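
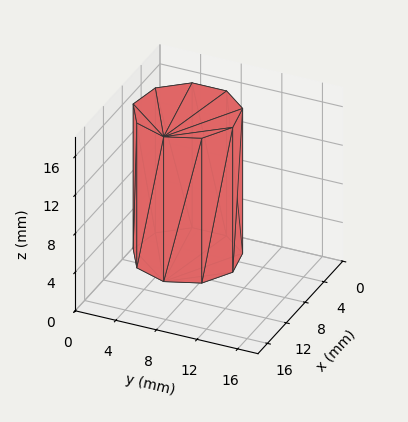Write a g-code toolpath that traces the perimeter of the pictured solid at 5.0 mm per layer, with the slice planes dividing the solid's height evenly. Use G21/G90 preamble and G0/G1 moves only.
Reading the render: the shape is a regular 9-sided prism (a cylinder approximated with 9 flat sides), circumscribed radius ≈ 5 mm, height ≈ 15 mm (dimensions read to the nearest mm from the axis ticks). For the g-code, the solid's height is divided into equal slices at the stated Δz and each level perimeter traced with G1 moves after a G0 lift.

; perimeter-only toolpath
G21 ; units = mm
G90 ; absolute positioning
G28 ; home
; layer 1
G0 Z5.0
G0 X10.0 Y5.0
G1 X8.8 Y8.2
G1 X5.9 Y9.9
G1 X2.5 Y9.3
G1 X0.3 Y6.7
G1 X0.3 Y3.3
G1 X2.5 Y0.7
G1 X5.9 Y0.1
G1 X8.8 Y1.8
G1 X10.0 Y5.0
; layer 2
G0 Z10.0
G0 X10.0 Y5.0
G1 X8.8 Y8.2
G1 X5.9 Y9.9
G1 X2.5 Y9.3
G1 X0.3 Y6.7
G1 X0.3 Y3.3
G1 X2.5 Y0.7
G1 X5.9 Y0.1
G1 X8.8 Y1.8
G1 X10.0 Y5.0
; layer 3
G0 Z15.0
G0 X10.0 Y5.0
G1 X8.8 Y8.2
G1 X5.9 Y9.9
G1 X2.5 Y9.3
G1 X0.3 Y6.7
G1 X0.3 Y3.3
G1 X2.5 Y0.7
G1 X5.9 Y0.1
G1 X8.8 Y1.8
G1 X10.0 Y5.0
M2 ; end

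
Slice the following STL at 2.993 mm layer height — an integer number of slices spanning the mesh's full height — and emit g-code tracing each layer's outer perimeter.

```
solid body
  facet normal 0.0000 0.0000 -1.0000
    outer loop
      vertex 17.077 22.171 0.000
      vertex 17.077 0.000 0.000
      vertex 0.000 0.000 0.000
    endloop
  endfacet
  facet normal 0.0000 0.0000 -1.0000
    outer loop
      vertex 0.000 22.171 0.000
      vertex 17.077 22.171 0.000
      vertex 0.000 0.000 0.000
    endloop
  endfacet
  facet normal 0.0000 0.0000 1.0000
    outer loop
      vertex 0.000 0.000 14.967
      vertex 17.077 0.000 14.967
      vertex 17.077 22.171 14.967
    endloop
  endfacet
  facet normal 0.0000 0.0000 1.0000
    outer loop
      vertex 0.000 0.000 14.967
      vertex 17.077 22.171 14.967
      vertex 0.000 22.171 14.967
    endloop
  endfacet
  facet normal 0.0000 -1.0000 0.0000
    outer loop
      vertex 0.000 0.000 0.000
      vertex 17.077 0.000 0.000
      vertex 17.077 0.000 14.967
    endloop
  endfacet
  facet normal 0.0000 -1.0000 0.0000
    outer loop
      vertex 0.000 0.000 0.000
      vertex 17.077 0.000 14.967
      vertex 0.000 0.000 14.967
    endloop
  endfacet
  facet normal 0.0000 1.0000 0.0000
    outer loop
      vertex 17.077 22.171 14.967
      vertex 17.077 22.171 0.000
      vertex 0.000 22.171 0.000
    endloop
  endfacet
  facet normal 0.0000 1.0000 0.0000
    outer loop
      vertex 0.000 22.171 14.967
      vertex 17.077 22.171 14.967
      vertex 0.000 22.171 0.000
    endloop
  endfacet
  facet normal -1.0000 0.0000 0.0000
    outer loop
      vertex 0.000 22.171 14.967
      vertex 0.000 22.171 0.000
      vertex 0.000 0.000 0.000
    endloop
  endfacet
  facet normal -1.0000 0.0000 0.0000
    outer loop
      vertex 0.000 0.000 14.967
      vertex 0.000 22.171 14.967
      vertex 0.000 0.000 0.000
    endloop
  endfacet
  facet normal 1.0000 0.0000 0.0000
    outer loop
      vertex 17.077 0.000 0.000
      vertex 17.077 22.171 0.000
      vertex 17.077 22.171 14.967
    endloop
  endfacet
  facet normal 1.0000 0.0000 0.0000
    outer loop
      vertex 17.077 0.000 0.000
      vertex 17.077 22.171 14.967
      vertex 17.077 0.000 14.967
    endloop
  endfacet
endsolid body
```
; perimeter-only toolpath
G21 ; units = mm
G90 ; absolute positioning
G28 ; home
; layer 1
G0 Z2.993
G0 X0.000 Y0.000
G1 X17.077 Y0.000
G1 X17.077 Y22.171
G1 X0.000 Y22.171
G1 X0.000 Y0.000
; layer 2
G0 Z5.987
G0 X0.000 Y0.000
G1 X17.077 Y0.000
G1 X17.077 Y22.171
G1 X0.000 Y22.171
G1 X0.000 Y0.000
; layer 3
G0 Z8.980
G0 X0.000 Y0.000
G1 X17.077 Y0.000
G1 X17.077 Y22.171
G1 X0.000 Y22.171
G1 X0.000 Y0.000
; layer 4
G0 Z11.974
G0 X0.000 Y0.000
G1 X17.077 Y0.000
G1 X17.077 Y22.171
G1 X0.000 Y22.171
G1 X0.000 Y0.000
; layer 5
G0 Z14.967
G0 X0.000 Y0.000
G1 X17.077 Y0.000
G1 X17.077 Y22.171
G1 X0.000 Y22.171
G1 X0.000 Y0.000
M2 ; end

The solid is a rectangular box, roughly 17.1 × 22.2 mm footprint and 15 mm tall. Slicing at Δz = 2.993 mm — 5 equal slices spanning the solid's height, so layer i sits at z = i·h/5 — gives 5 non-empty perimeters. Each is a 4-segment closed polygon; G0 lifts to the layer z and rapids to the start vertex, then G1 traces the edges.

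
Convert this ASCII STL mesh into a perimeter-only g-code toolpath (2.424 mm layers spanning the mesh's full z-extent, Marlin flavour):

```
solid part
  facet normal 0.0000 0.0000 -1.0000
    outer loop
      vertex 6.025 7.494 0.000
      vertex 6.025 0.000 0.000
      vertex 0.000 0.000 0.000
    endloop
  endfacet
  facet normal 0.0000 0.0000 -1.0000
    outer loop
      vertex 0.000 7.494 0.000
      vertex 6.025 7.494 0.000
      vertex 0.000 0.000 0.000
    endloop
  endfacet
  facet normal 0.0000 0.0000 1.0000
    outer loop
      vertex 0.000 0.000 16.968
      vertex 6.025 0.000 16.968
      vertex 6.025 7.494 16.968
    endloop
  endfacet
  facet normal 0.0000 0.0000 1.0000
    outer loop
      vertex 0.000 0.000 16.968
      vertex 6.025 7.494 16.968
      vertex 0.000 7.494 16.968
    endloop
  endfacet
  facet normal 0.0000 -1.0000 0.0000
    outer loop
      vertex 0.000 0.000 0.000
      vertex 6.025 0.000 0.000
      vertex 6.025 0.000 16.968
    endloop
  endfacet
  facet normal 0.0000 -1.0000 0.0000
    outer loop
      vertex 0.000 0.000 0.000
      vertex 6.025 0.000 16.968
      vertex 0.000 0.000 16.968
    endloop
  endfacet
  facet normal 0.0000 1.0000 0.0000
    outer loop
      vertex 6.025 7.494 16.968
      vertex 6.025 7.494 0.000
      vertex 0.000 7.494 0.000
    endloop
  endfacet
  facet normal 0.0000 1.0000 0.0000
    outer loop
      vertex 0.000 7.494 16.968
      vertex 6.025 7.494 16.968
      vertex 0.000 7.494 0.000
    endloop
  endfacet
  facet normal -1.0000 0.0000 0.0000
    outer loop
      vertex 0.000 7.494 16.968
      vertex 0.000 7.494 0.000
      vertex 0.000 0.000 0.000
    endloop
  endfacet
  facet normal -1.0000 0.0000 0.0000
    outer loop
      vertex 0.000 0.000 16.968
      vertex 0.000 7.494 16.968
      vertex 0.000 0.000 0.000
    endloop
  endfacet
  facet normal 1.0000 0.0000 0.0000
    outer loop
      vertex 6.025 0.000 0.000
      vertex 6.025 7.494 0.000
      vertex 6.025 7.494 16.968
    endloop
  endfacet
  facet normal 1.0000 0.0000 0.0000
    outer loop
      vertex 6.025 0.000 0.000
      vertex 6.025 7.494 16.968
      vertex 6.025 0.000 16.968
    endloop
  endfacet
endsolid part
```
; perimeter-only toolpath
G21 ; units = mm
G90 ; absolute positioning
G28 ; home
; layer 1
G0 Z2.424
G0 X0.000 Y0.000
G1 X6.025 Y0.000
G1 X6.025 Y7.494
G1 X0.000 Y7.494
G1 X0.000 Y0.000
; layer 2
G0 Z4.848
G0 X0.000 Y0.000
G1 X6.025 Y0.000
G1 X6.025 Y7.494
G1 X0.000 Y7.494
G1 X0.000 Y0.000
; layer 3
G0 Z7.272
G0 X0.000 Y0.000
G1 X6.025 Y0.000
G1 X6.025 Y7.494
G1 X0.000 Y7.494
G1 X0.000 Y0.000
; layer 4
G0 Z9.696
G0 X0.000 Y0.000
G1 X6.025 Y0.000
G1 X6.025 Y7.494
G1 X0.000 Y7.494
G1 X0.000 Y0.000
; layer 5
G0 Z12.120
G0 X0.000 Y0.000
G1 X6.025 Y0.000
G1 X6.025 Y7.494
G1 X0.000 Y7.494
G1 X0.000 Y0.000
; layer 6
G0 Z14.544
G0 X0.000 Y0.000
G1 X6.025 Y0.000
G1 X6.025 Y7.494
G1 X0.000 Y7.494
G1 X0.000 Y0.000
; layer 7
G0 Z16.968
G0 X0.000 Y0.000
G1 X6.025 Y0.000
G1 X6.025 Y7.494
G1 X0.000 Y7.494
G1 X0.000 Y0.000
M2 ; end

The solid is a rectangular box, roughly 6.03 × 7.49 mm footprint and 17 mm tall. Slicing at Δz = 2.424 mm — 7 equal slices spanning the solid's height, so layer i sits at z = i·h/7 — gives 7 non-empty perimeters. Each is a 4-segment closed polygon; G0 lifts to the layer z and rapids to the start vertex, then G1 traces the edges.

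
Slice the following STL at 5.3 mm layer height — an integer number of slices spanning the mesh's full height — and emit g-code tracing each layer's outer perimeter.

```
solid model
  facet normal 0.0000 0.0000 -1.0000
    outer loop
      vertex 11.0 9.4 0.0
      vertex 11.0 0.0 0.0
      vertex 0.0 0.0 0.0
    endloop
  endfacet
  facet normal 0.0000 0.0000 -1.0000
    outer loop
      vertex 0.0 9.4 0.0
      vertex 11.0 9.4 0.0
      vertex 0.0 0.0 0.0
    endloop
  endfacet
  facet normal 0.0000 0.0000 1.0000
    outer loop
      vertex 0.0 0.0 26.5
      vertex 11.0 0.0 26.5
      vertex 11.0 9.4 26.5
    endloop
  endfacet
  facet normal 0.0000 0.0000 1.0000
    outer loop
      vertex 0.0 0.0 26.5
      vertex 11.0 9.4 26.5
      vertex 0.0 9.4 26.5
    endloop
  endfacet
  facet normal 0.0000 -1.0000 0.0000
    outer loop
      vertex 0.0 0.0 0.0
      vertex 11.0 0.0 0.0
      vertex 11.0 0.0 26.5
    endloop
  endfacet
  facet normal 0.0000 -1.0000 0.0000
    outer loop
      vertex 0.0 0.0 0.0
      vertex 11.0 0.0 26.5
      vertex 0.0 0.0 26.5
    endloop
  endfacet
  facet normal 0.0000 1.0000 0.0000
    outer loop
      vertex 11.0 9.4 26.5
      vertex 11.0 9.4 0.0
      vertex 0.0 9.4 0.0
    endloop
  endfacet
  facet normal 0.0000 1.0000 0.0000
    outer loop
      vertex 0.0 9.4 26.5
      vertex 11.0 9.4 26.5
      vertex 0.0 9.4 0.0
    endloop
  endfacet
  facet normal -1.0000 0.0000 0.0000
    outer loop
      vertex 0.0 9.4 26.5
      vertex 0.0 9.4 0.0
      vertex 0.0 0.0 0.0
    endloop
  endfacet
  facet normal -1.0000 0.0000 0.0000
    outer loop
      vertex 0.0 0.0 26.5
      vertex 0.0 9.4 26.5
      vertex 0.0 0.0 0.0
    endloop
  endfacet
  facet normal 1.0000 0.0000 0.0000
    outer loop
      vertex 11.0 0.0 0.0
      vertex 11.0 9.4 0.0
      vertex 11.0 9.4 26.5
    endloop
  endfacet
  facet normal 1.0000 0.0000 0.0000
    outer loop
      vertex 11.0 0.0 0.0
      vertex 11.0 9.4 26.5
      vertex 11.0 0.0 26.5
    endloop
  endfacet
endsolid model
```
; perimeter-only toolpath
G21 ; units = mm
G90 ; absolute positioning
G28 ; home
; layer 1
G0 Z5.3
G0 X0.0 Y0.0
G1 X11.0 Y0.0
G1 X11.0 Y9.4
G1 X0.0 Y9.4
G1 X0.0 Y0.0
; layer 2
G0 Z10.6
G0 X0.0 Y0.0
G1 X11.0 Y0.0
G1 X11.0 Y9.4
G1 X0.0 Y9.4
G1 X0.0 Y0.0
; layer 3
G0 Z15.9
G0 X0.0 Y0.0
G1 X11.0 Y0.0
G1 X11.0 Y9.4
G1 X0.0 Y9.4
G1 X0.0 Y0.0
; layer 4
G0 Z21.2
G0 X0.0 Y0.0
G1 X11.0 Y0.0
G1 X11.0 Y9.4
G1 X0.0 Y9.4
G1 X0.0 Y0.0
; layer 5
G0 Z26.5
G0 X0.0 Y0.0
G1 X11.0 Y0.0
G1 X11.0 Y9.4
G1 X0.0 Y9.4
G1 X0.0 Y0.0
M2 ; end

The solid is a rectangular box, roughly 11 × 9.4 mm footprint and 26.5 mm tall. Slicing at Δz = 5.3 mm — 5 equal slices spanning the solid's height, so layer i sits at z = i·h/5 — gives 5 non-empty perimeters. Each is a 4-segment closed polygon; G0 lifts to the layer z and rapids to the start vertex, then G1 traces the edges.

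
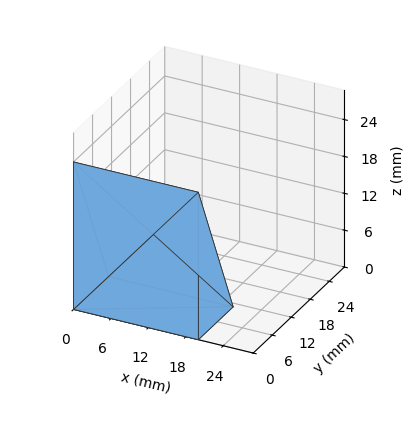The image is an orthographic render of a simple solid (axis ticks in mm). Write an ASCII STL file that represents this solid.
Reading the render: the shape is a wedge (ramp): 20 × 11 mm base, rising to 24 mm along the y=0 edge and sloping linearly to z=0 at y=11 (dimensions read to the nearest mm from the axis ticks). For the STL, each face is triangulated and given an outward normal.

solid part
  facet normal 0.0000 0.0000 -1.0000
    outer loop
      vertex 20.00 11.00 0.00
      vertex 20.00 0.00 0.00
      vertex 0.00 0.00 0.00
    endloop
  endfacet
  facet normal 0.0000 0.0000 -1.0000
    outer loop
      vertex 0.00 11.00 0.00
      vertex 20.00 11.00 0.00
      vertex 0.00 0.00 0.00
    endloop
  endfacet
  facet normal 0.0000 -1.0000 0.0000
    outer loop
      vertex 0.00 0.00 0.00
      vertex 20.00 0.00 0.00
      vertex 20.00 0.00 24.00
    endloop
  endfacet
  facet normal 0.0000 -1.0000 0.0000
    outer loop
      vertex 0.00 0.00 0.00
      vertex 20.00 0.00 24.00
      vertex 0.00 0.00 24.00
    endloop
  endfacet
  facet normal 0.0000 0.9091 0.4167
    outer loop
      vertex 0.00 0.00 24.00
      vertex 20.00 0.00 24.00
      vertex 20.00 11.00 0.00
    endloop
  endfacet
  facet normal 0.0000 0.9091 0.4167
    outer loop
      vertex 0.00 0.00 24.00
      vertex 20.00 11.00 0.00
      vertex 0.00 11.00 0.00
    endloop
  endfacet
  facet normal -1.0000 0.0000 0.0000
    outer loop
      vertex 0.00 0.00 24.00
      vertex 0.00 11.00 0.00
      vertex 0.00 0.00 0.00
    endloop
  endfacet
  facet normal 1.0000 0.0000 0.0000
    outer loop
      vertex 20.00 0.00 0.00
      vertex 20.00 11.00 0.00
      vertex 20.00 0.00 24.00
    endloop
  endfacet
endsolid part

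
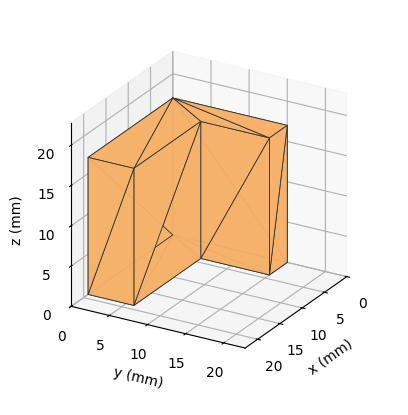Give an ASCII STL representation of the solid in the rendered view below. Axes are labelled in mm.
Reading the render: the shape is an L-shaped prism: outer 19 × 15 mm, arm thicknesses ≈ 6 mm (horizontal) and 4 mm (vertical), extruded 17 mm in z (dimensions read to the nearest mm from the axis ticks). For the STL, each face is triangulated and given an outward normal.

solid part
  facet normal 0.0000 0.0000 -1.0000
    outer loop
      vertex 19.000 6.000 0.000
      vertex 19.000 0.000 0.000
      vertex 0.000 0.000 0.000
    endloop
  endfacet
  facet normal 0.0000 0.0000 -1.0000
    outer loop
      vertex 4.000 6.000 0.000
      vertex 19.000 6.000 0.000
      vertex 0.000 0.000 0.000
    endloop
  endfacet
  facet normal 0.0000 0.0000 -1.0000
    outer loop
      vertex 4.000 15.000 0.000
      vertex 4.000 6.000 0.000
      vertex 0.000 0.000 0.000
    endloop
  endfacet
  facet normal 0.0000 0.0000 -1.0000
    outer loop
      vertex 0.000 15.000 0.000
      vertex 4.000 15.000 0.000
      vertex 0.000 0.000 0.000
    endloop
  endfacet
  facet normal 0.0000 0.0000 1.0000
    outer loop
      vertex 0.000 0.000 17.000
      vertex 19.000 0.000 17.000
      vertex 19.000 6.000 17.000
    endloop
  endfacet
  facet normal 0.0000 0.0000 1.0000
    outer loop
      vertex 0.000 0.000 17.000
      vertex 19.000 6.000 17.000
      vertex 4.000 6.000 17.000
    endloop
  endfacet
  facet normal 0.0000 0.0000 1.0000
    outer loop
      vertex 0.000 0.000 17.000
      vertex 4.000 6.000 17.000
      vertex 4.000 15.000 17.000
    endloop
  endfacet
  facet normal 0.0000 0.0000 1.0000
    outer loop
      vertex 0.000 0.000 17.000
      vertex 4.000 15.000 17.000
      vertex 0.000 15.000 17.000
    endloop
  endfacet
  facet normal 0.0000 -1.0000 0.0000
    outer loop
      vertex 0.000 0.000 0.000
      vertex 19.000 0.000 0.000
      vertex 19.000 0.000 17.000
    endloop
  endfacet
  facet normal 0.0000 -1.0000 0.0000
    outer loop
      vertex 0.000 0.000 0.000
      vertex 19.000 0.000 17.000
      vertex 0.000 0.000 17.000
    endloop
  endfacet
  facet normal 1.0000 0.0000 0.0000
    outer loop
      vertex 19.000 0.000 0.000
      vertex 19.000 6.000 0.000
      vertex 19.000 6.000 17.000
    endloop
  endfacet
  facet normal 1.0000 0.0000 0.0000
    outer loop
      vertex 19.000 0.000 0.000
      vertex 19.000 6.000 17.000
      vertex 19.000 0.000 17.000
    endloop
  endfacet
  facet normal 0.0000 1.0000 0.0000
    outer loop
      vertex 19.000 6.000 0.000
      vertex 4.000 6.000 0.000
      vertex 4.000 6.000 17.000
    endloop
  endfacet
  facet normal 0.0000 1.0000 0.0000
    outer loop
      vertex 19.000 6.000 0.000
      vertex 4.000 6.000 17.000
      vertex 19.000 6.000 17.000
    endloop
  endfacet
  facet normal 1.0000 0.0000 0.0000
    outer loop
      vertex 4.000 6.000 0.000
      vertex 4.000 15.000 0.000
      vertex 4.000 15.000 17.000
    endloop
  endfacet
  facet normal 1.0000 0.0000 0.0000
    outer loop
      vertex 4.000 6.000 0.000
      vertex 4.000 15.000 17.000
      vertex 4.000 6.000 17.000
    endloop
  endfacet
  facet normal 0.0000 1.0000 0.0000
    outer loop
      vertex 4.000 15.000 0.000
      vertex 0.000 15.000 0.000
      vertex 0.000 15.000 17.000
    endloop
  endfacet
  facet normal 0.0000 1.0000 0.0000
    outer loop
      vertex 4.000 15.000 0.000
      vertex 0.000 15.000 17.000
      vertex 4.000 15.000 17.000
    endloop
  endfacet
  facet normal -1.0000 0.0000 0.0000
    outer loop
      vertex 0.000 15.000 0.000
      vertex 0.000 0.000 0.000
      vertex 0.000 0.000 17.000
    endloop
  endfacet
  facet normal -1.0000 0.0000 0.0000
    outer loop
      vertex 0.000 15.000 0.000
      vertex 0.000 0.000 17.000
      vertex 0.000 15.000 17.000
    endloop
  endfacet
endsolid part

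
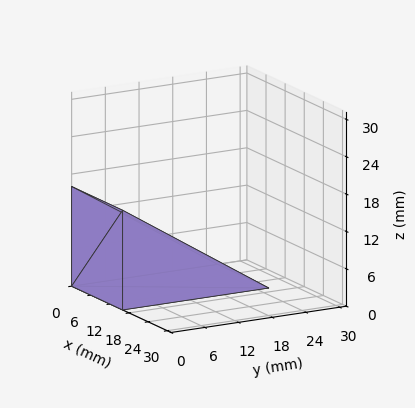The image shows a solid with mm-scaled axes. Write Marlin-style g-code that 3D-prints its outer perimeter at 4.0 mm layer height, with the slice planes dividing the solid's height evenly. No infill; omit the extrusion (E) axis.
Reading the render: the shape is a wedge (ramp): 16 × 26 mm base, rising to 16 mm along the y=0 edge and sloping linearly to z=0 at y=26 (dimensions read to the nearest mm from the axis ticks). For the g-code, the solid's height is divided into equal slices at the stated Δz and each level perimeter traced with G1 moves after a G0 lift.

; perimeter-only toolpath
G21 ; units = mm
G90 ; absolute positioning
G28 ; home
; layer 1
G0 Z4.0
G0 X0.0 Y0.0
G1 X16.0 Y0.0
G1 X16.0 Y19.5
G1 X0.0 Y19.5
G1 X0.0 Y0.0
; layer 2
G0 Z8.0
G0 X0.0 Y0.0
G1 X16.0 Y0.0
G1 X16.0 Y13.0
G1 X0.0 Y13.0
G1 X0.0 Y0.0
; layer 3
G0 Z12.0
G0 X0.0 Y0.0
G1 X16.0 Y0.0
G1 X16.0 Y6.5
G1 X0.0 Y6.5
G1 X0.0 Y0.0
M2 ; end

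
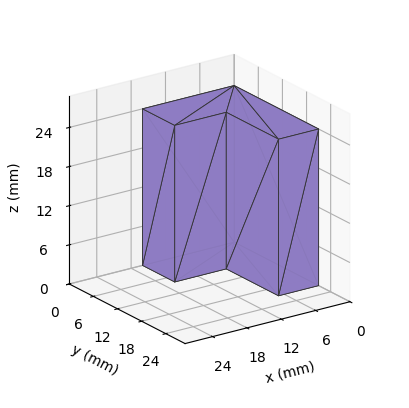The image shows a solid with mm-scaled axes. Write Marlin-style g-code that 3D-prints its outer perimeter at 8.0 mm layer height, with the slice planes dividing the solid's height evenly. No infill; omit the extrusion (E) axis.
Reading the render: the shape is an L-shaped prism: outer 16 × 21 mm, arm thicknesses ≈ 8 mm (horizontal) and 7 mm (vertical), extruded 24 mm in z (dimensions read to the nearest mm from the axis ticks). For the g-code, the solid's height is divided into equal slices at the stated Δz and each level perimeter traced with G1 moves after a G0 lift.

; perimeter-only toolpath
G21 ; units = mm
G90 ; absolute positioning
G28 ; home
; layer 1
G0 Z8.0
G0 X0.0 Y0.0
G1 X16.0 Y0.0
G1 X16.0 Y8.0
G1 X7.0 Y8.0
G1 X7.0 Y21.0
G1 X0.0 Y21.0
G1 X0.0 Y0.0
; layer 2
G0 Z16.0
G0 X0.0 Y0.0
G1 X16.0 Y0.0
G1 X16.0 Y8.0
G1 X7.0 Y8.0
G1 X7.0 Y21.0
G1 X0.0 Y21.0
G1 X0.0 Y0.0
; layer 3
G0 Z24.0
G0 X0.0 Y0.0
G1 X16.0 Y0.0
G1 X16.0 Y8.0
G1 X7.0 Y8.0
G1 X7.0 Y21.0
G1 X0.0 Y21.0
G1 X0.0 Y0.0
M2 ; end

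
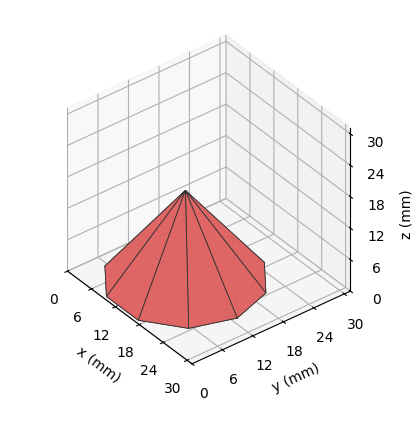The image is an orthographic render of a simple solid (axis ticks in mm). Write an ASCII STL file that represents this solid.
Reading the render: the shape is a regular 10-sided pyramid, base circumscribed radius ≈ 13 mm, apex at z ≈ 17 mm (dimensions read to the nearest mm from the axis ticks). For the STL, each face is triangulated and given an outward normal.

solid part
  facet normal 0.0000 0.0000 -1.0000
    outer loop
      vertex 17.0 25.4 0.0
      vertex 23.5 20.6 0.0
      vertex 26.0 13.0 0.0
    endloop
  endfacet
  facet normal 0.0000 0.0000 -1.0000
    outer loop
      vertex 9.0 25.4 0.0
      vertex 17.0 25.4 0.0
      vertex 26.0 13.0 0.0
    endloop
  endfacet
  facet normal 0.0000 0.0000 -1.0000
    outer loop
      vertex 2.5 20.6 0.0
      vertex 9.0 25.4 0.0
      vertex 26.0 13.0 0.0
    endloop
  endfacet
  facet normal 0.0000 0.0000 -1.0000
    outer loop
      vertex 0.0 13.0 0.0
      vertex 2.5 20.6 0.0
      vertex 26.0 13.0 0.0
    endloop
  endfacet
  facet normal 0.0000 0.0000 -1.0000
    outer loop
      vertex 2.5 5.4 0.0
      vertex 0.0 13.0 0.0
      vertex 26.0 13.0 0.0
    endloop
  endfacet
  facet normal 0.0000 0.0000 -1.0000
    outer loop
      vertex 9.0 0.6 0.0
      vertex 2.5 5.4 0.0
      vertex 26.0 13.0 0.0
    endloop
  endfacet
  facet normal 0.0000 0.0000 -1.0000
    outer loop
      vertex 17.0 0.6 0.0
      vertex 9.0 0.6 0.0
      vertex 26.0 13.0 0.0
    endloop
  endfacet
  facet normal 0.0000 0.0000 -1.0000
    outer loop
      vertex 23.5 5.4 0.0
      vertex 17.0 0.6 0.0
      vertex 26.0 13.0 0.0
    endloop
  endfacet
  facet normal 0.7686 0.2528 0.5877
    outer loop
      vertex 26.0 13.0 0.0
      vertex 23.5 20.6 0.0
      vertex 13.0 13.0 17.0
    endloop
  endfacet
  facet normal 0.4806 0.6508 0.5878
    outer loop
      vertex 23.5 20.6 0.0
      vertex 17.0 25.4 0.0
      vertex 13.0 13.0 17.0
    endloop
  endfacet
  facet normal 0.0000 0.8079 0.5893
    outer loop
      vertex 17.0 25.4 0.0
      vertex 9.0 25.4 0.0
      vertex 13.0 13.0 17.0
    endloop
  endfacet
  facet normal -0.4806 0.6508 0.5878
    outer loop
      vertex 9.0 25.4 0.0
      vertex 2.5 20.6 0.0
      vertex 13.0 13.0 17.0
    endloop
  endfacet
  facet normal -0.7686 0.2528 0.5877
    outer loop
      vertex 2.5 20.6 0.0
      vertex 0.0 13.0 0.0
      vertex 13.0 13.0 17.0
    endloop
  endfacet
  facet normal -0.7686 -0.2528 0.5877
    outer loop
      vertex 0.0 13.0 0.0
      vertex 2.5 5.4 0.0
      vertex 13.0 13.0 17.0
    endloop
  endfacet
  facet normal -0.4806 -0.6508 0.5878
    outer loop
      vertex 2.5 5.4 0.0
      vertex 9.0 0.6 0.0
      vertex 13.0 13.0 17.0
    endloop
  endfacet
  facet normal 0.0000 -0.8079 0.5893
    outer loop
      vertex 9.0 0.6 0.0
      vertex 17.0 0.6 0.0
      vertex 13.0 13.0 17.0
    endloop
  endfacet
  facet normal 0.4806 -0.6508 0.5878
    outer loop
      vertex 17.0 0.6 0.0
      vertex 23.5 5.4 0.0
      vertex 13.0 13.0 17.0
    endloop
  endfacet
  facet normal 0.7686 -0.2528 0.5877
    outer loop
      vertex 23.5 5.4 0.0
      vertex 26.0 13.0 0.0
      vertex 13.0 13.0 17.0
    endloop
  endfacet
endsolid part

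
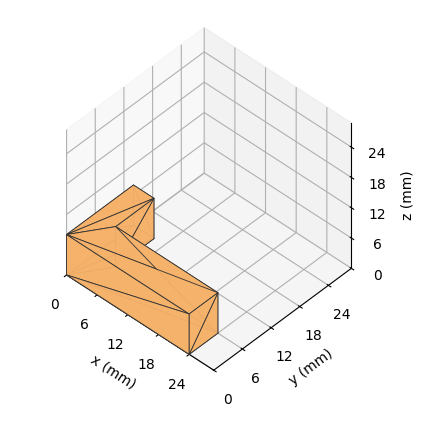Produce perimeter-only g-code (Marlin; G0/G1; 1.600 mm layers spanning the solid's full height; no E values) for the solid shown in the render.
Reading the render: the shape is an L-shaped prism: outer 24 × 14 mm, arm thicknesses ≈ 6 mm (horizontal) and 4 mm (vertical), extruded 8 mm in z (dimensions read to the nearest mm from the axis ticks). For the g-code, the solid's height is divided into equal slices at the stated Δz and each level perimeter traced with G1 moves after a G0 lift.

; perimeter-only toolpath
G21 ; units = mm
G90 ; absolute positioning
G28 ; home
; layer 1
G0 Z1.600
G0 X0.000 Y0.000
G1 X24.000 Y0.000
G1 X24.000 Y6.000
G1 X4.000 Y6.000
G1 X4.000 Y14.000
G1 X0.000 Y14.000
G1 X0.000 Y0.000
; layer 2
G0 Z3.200
G0 X0.000 Y0.000
G1 X24.000 Y0.000
G1 X24.000 Y6.000
G1 X4.000 Y6.000
G1 X4.000 Y14.000
G1 X0.000 Y14.000
G1 X0.000 Y0.000
; layer 3
G0 Z4.800
G0 X0.000 Y0.000
G1 X24.000 Y0.000
G1 X24.000 Y6.000
G1 X4.000 Y6.000
G1 X4.000 Y14.000
G1 X0.000 Y14.000
G1 X0.000 Y0.000
; layer 4
G0 Z6.400
G0 X0.000 Y0.000
G1 X24.000 Y0.000
G1 X24.000 Y6.000
G1 X4.000 Y6.000
G1 X4.000 Y14.000
G1 X0.000 Y14.000
G1 X0.000 Y0.000
; layer 5
G0 Z8.000
G0 X0.000 Y0.000
G1 X24.000 Y0.000
G1 X24.000 Y6.000
G1 X4.000 Y6.000
G1 X4.000 Y14.000
G1 X0.000 Y14.000
G1 X0.000 Y0.000
M2 ; end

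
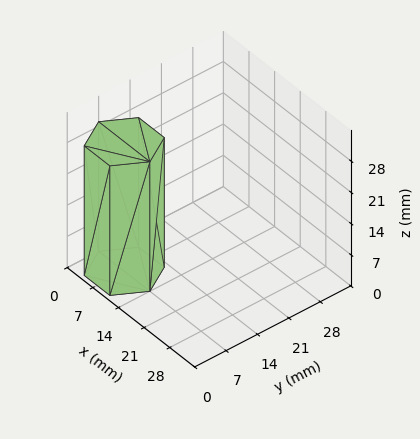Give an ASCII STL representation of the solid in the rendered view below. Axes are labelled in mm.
Reading the render: the shape is a regular 6-sided prism (a cylinder approximated with 6 flat sides), circumscribed radius ≈ 7 mm, height ≈ 29 mm (dimensions read to the nearest mm from the axis ticks). For the STL, each face is triangulated and given an outward normal.

solid part
  facet normal 0.0000 0.0000 -1.0000
    outer loop
      vertex 3.50 13.06 0.00
      vertex 10.50 13.06 0.00
      vertex 14.00 7.00 0.00
    endloop
  endfacet
  facet normal 0.0000 0.0000 -1.0000
    outer loop
      vertex 0.00 7.00 0.00
      vertex 3.50 13.06 0.00
      vertex 14.00 7.00 0.00
    endloop
  endfacet
  facet normal 0.0000 0.0000 -1.0000
    outer loop
      vertex 3.50 0.94 0.00
      vertex 0.00 7.00 0.00
      vertex 14.00 7.00 0.00
    endloop
  endfacet
  facet normal 0.0000 0.0000 -1.0000
    outer loop
      vertex 10.50 0.94 0.00
      vertex 3.50 0.94 0.00
      vertex 14.00 7.00 0.00
    endloop
  endfacet
  facet normal 0.0000 0.0000 1.0000
    outer loop
      vertex 14.00 7.00 29.00
      vertex 10.50 13.06 29.00
      vertex 3.50 13.06 29.00
    endloop
  endfacet
  facet normal 0.0000 0.0000 1.0000
    outer loop
      vertex 14.00 7.00 29.00
      vertex 3.50 13.06 29.00
      vertex 0.00 7.00 29.00
    endloop
  endfacet
  facet normal 0.0000 0.0000 1.0000
    outer loop
      vertex 14.00 7.00 29.00
      vertex 0.00 7.00 29.00
      vertex 3.50 0.94 29.00
    endloop
  endfacet
  facet normal 0.0000 0.0000 1.0000
    outer loop
      vertex 14.00 7.00 29.00
      vertex 3.50 0.94 29.00
      vertex 10.50 0.94 29.00
    endloop
  endfacet
  facet normal 0.8659 0.5001 0.0000
    outer loop
      vertex 14.00 7.00 0.00
      vertex 10.50 13.06 0.00
      vertex 10.50 13.06 29.00
    endloop
  endfacet
  facet normal 0.8659 0.5001 0.0000
    outer loop
      vertex 14.00 7.00 0.00
      vertex 10.50 13.06 29.00
      vertex 14.00 7.00 29.00
    endloop
  endfacet
  facet normal 0.0000 1.0000 0.0000
    outer loop
      vertex 10.50 13.06 0.00
      vertex 3.50 13.06 0.00
      vertex 3.50 13.06 29.00
    endloop
  endfacet
  facet normal 0.0000 1.0000 0.0000
    outer loop
      vertex 10.50 13.06 0.00
      vertex 3.50 13.06 29.00
      vertex 10.50 13.06 29.00
    endloop
  endfacet
  facet normal -0.8659 0.5001 0.0000
    outer loop
      vertex 3.50 13.06 0.00
      vertex 0.00 7.00 0.00
      vertex 0.00 7.00 29.00
    endloop
  endfacet
  facet normal -0.8659 0.5001 0.0000
    outer loop
      vertex 3.50 13.06 0.00
      vertex 0.00 7.00 29.00
      vertex 3.50 13.06 29.00
    endloop
  endfacet
  facet normal -0.8659 -0.5001 0.0000
    outer loop
      vertex 0.00 7.00 0.00
      vertex 3.50 0.94 0.00
      vertex 3.50 0.94 29.00
    endloop
  endfacet
  facet normal -0.8659 -0.5001 0.0000
    outer loop
      vertex 0.00 7.00 0.00
      vertex 3.50 0.94 29.00
      vertex 0.00 7.00 29.00
    endloop
  endfacet
  facet normal 0.0000 -1.0000 0.0000
    outer loop
      vertex 3.50 0.94 0.00
      vertex 10.50 0.94 0.00
      vertex 10.50 0.94 29.00
    endloop
  endfacet
  facet normal 0.0000 -1.0000 0.0000
    outer loop
      vertex 3.50 0.94 0.00
      vertex 10.50 0.94 29.00
      vertex 3.50 0.94 29.00
    endloop
  endfacet
  facet normal 0.8659 -0.5001 0.0000
    outer loop
      vertex 10.50 0.94 0.00
      vertex 14.00 7.00 0.00
      vertex 14.00 7.00 29.00
    endloop
  endfacet
  facet normal 0.8659 -0.5001 0.0000
    outer loop
      vertex 10.50 0.94 0.00
      vertex 14.00 7.00 29.00
      vertex 10.50 0.94 29.00
    endloop
  endfacet
endsolid part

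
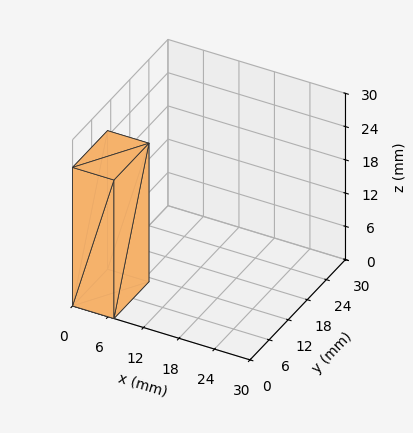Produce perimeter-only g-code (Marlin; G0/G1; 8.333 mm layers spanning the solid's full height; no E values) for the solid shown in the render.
Reading the render: the shape is a rectangular box, roughly 7 × 11 mm footprint and 25 mm tall (dimensions read to the nearest mm from the axis ticks). For the g-code, the solid's height is divided into equal slices at the stated Δz and each level perimeter traced with G1 moves after a G0 lift.

; perimeter-only toolpath
G21 ; units = mm
G90 ; absolute positioning
G28 ; home
; layer 1
G0 Z8.333
G0 X0.000 Y0.000
G1 X7.000 Y0.000
G1 X7.000 Y11.000
G1 X0.000 Y11.000
G1 X0.000 Y0.000
; layer 2
G0 Z16.667
G0 X0.000 Y0.000
G1 X7.000 Y0.000
G1 X7.000 Y11.000
G1 X0.000 Y11.000
G1 X0.000 Y0.000
; layer 3
G0 Z25.000
G0 X0.000 Y0.000
G1 X7.000 Y0.000
G1 X7.000 Y11.000
G1 X0.000 Y11.000
G1 X0.000 Y0.000
M2 ; end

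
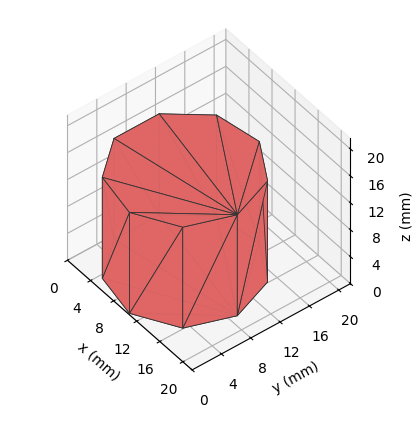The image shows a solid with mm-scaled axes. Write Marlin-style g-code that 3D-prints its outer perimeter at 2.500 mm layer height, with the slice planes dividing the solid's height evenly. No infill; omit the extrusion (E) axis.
Reading the render: the shape is a regular 9-sided prism (a cylinder approximated with 9 flat sides), circumscribed radius ≈ 9 mm, height ≈ 15 mm (dimensions read to the nearest mm from the axis ticks). For the g-code, the solid's height is divided into equal slices at the stated Δz and each level perimeter traced with G1 moves after a G0 lift.

; perimeter-only toolpath
G21 ; units = mm
G90 ; absolute positioning
G28 ; home
; layer 1
G0 Z2.500
G0 X18.000 Y9.000
G1 X15.894 Y14.785
G1 X10.563 Y17.863
G1 X4.500 Y16.794
G1 X0.543 Y12.078
G1 X0.543 Y5.922
G1 X4.500 Y1.206
G1 X10.563 Y0.137
G1 X15.894 Y3.215
G1 X18.000 Y9.000
; layer 2
G0 Z5.000
G0 X18.000 Y9.000
G1 X15.894 Y14.785
G1 X10.563 Y17.863
G1 X4.500 Y16.794
G1 X0.543 Y12.078
G1 X0.543 Y5.922
G1 X4.500 Y1.206
G1 X10.563 Y0.137
G1 X15.894 Y3.215
G1 X18.000 Y9.000
; layer 3
G0 Z7.500
G0 X18.000 Y9.000
G1 X15.894 Y14.785
G1 X10.563 Y17.863
G1 X4.500 Y16.794
G1 X0.543 Y12.078
G1 X0.543 Y5.922
G1 X4.500 Y1.206
G1 X10.563 Y0.137
G1 X15.894 Y3.215
G1 X18.000 Y9.000
; layer 4
G0 Z10.000
G0 X18.000 Y9.000
G1 X15.894 Y14.785
G1 X10.563 Y17.863
G1 X4.500 Y16.794
G1 X0.543 Y12.078
G1 X0.543 Y5.922
G1 X4.500 Y1.206
G1 X10.563 Y0.137
G1 X15.894 Y3.215
G1 X18.000 Y9.000
; layer 5
G0 Z12.500
G0 X18.000 Y9.000
G1 X15.894 Y14.785
G1 X10.563 Y17.863
G1 X4.500 Y16.794
G1 X0.543 Y12.078
G1 X0.543 Y5.922
G1 X4.500 Y1.206
G1 X10.563 Y0.137
G1 X15.894 Y3.215
G1 X18.000 Y9.000
; layer 6
G0 Z15.000
G0 X18.000 Y9.000
G1 X15.894 Y14.785
G1 X10.563 Y17.863
G1 X4.500 Y16.794
G1 X0.543 Y12.078
G1 X0.543 Y5.922
G1 X4.500 Y1.206
G1 X10.563 Y0.137
G1 X15.894 Y3.215
G1 X18.000 Y9.000
M2 ; end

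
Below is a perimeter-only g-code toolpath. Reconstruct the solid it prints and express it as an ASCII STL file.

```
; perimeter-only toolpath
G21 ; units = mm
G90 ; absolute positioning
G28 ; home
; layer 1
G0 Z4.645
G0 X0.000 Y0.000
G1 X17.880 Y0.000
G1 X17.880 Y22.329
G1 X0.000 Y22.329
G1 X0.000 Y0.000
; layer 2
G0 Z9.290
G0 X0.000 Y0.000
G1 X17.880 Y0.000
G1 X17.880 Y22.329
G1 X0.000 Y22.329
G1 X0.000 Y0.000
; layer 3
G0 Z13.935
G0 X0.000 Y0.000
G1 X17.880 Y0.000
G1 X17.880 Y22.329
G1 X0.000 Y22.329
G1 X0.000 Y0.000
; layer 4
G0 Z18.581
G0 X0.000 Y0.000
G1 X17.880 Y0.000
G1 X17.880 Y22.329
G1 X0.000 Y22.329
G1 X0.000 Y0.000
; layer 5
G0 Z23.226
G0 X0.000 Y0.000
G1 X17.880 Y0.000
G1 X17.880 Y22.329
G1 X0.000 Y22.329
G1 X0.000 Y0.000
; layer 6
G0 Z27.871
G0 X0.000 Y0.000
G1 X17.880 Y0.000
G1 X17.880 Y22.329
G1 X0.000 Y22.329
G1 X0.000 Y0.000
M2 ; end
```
solid part
  facet normal 0.0000 0.0000 -1.0000
    outer loop
      vertex 17.880 22.329 0.000
      vertex 17.880 0.000 0.000
      vertex 0.000 0.000 0.000
    endloop
  endfacet
  facet normal 0.0000 0.0000 -1.0000
    outer loop
      vertex 0.000 22.329 0.000
      vertex 17.880 22.329 0.000
      vertex 0.000 0.000 0.000
    endloop
  endfacet
  facet normal 0.0000 0.0000 1.0000
    outer loop
      vertex 0.000 0.000 27.871
      vertex 17.880 0.000 27.871
      vertex 17.880 22.329 27.871
    endloop
  endfacet
  facet normal 0.0000 0.0000 1.0000
    outer loop
      vertex 0.000 0.000 27.871
      vertex 17.880 22.329 27.871
      vertex 0.000 22.329 27.871
    endloop
  endfacet
  facet normal 0.0000 -1.0000 0.0000
    outer loop
      vertex 0.000 0.000 0.000
      vertex 17.880 0.000 0.000
      vertex 17.880 0.000 27.871
    endloop
  endfacet
  facet normal 0.0000 -1.0000 0.0000
    outer loop
      vertex 0.000 0.000 0.000
      vertex 17.880 0.000 27.871
      vertex 0.000 0.000 27.871
    endloop
  endfacet
  facet normal 0.0000 1.0000 0.0000
    outer loop
      vertex 17.880 22.329 27.871
      vertex 17.880 22.329 0.000
      vertex 0.000 22.329 0.000
    endloop
  endfacet
  facet normal 0.0000 1.0000 0.0000
    outer loop
      vertex 0.000 22.329 27.871
      vertex 17.880 22.329 27.871
      vertex 0.000 22.329 0.000
    endloop
  endfacet
  facet normal -1.0000 0.0000 0.0000
    outer loop
      vertex 0.000 22.329 27.871
      vertex 0.000 22.329 0.000
      vertex 0.000 0.000 0.000
    endloop
  endfacet
  facet normal -1.0000 0.0000 0.0000
    outer loop
      vertex 0.000 0.000 27.871
      vertex 0.000 22.329 27.871
      vertex 0.000 0.000 0.000
    endloop
  endfacet
  facet normal 1.0000 0.0000 0.0000
    outer loop
      vertex 17.880 0.000 0.000
      vertex 17.880 22.329 0.000
      vertex 17.880 22.329 27.871
    endloop
  endfacet
  facet normal 1.0000 0.0000 0.0000
    outer loop
      vertex 17.880 0.000 0.000
      vertex 17.880 22.329 27.871
      vertex 17.880 0.000 27.871
    endloop
  endfacet
endsolid part

The G0 Z moves step by Δz≈4.645 mm. Every layer's G1 loop is the same polygon, so the solid is a straight extrusion of it from z=0 to z≈27.9. Closing with flat bottom and top caps and triangulating gives 12 facets — a rectangular box, roughly 17.9 × 22.3 mm footprint and 27.9 mm tall.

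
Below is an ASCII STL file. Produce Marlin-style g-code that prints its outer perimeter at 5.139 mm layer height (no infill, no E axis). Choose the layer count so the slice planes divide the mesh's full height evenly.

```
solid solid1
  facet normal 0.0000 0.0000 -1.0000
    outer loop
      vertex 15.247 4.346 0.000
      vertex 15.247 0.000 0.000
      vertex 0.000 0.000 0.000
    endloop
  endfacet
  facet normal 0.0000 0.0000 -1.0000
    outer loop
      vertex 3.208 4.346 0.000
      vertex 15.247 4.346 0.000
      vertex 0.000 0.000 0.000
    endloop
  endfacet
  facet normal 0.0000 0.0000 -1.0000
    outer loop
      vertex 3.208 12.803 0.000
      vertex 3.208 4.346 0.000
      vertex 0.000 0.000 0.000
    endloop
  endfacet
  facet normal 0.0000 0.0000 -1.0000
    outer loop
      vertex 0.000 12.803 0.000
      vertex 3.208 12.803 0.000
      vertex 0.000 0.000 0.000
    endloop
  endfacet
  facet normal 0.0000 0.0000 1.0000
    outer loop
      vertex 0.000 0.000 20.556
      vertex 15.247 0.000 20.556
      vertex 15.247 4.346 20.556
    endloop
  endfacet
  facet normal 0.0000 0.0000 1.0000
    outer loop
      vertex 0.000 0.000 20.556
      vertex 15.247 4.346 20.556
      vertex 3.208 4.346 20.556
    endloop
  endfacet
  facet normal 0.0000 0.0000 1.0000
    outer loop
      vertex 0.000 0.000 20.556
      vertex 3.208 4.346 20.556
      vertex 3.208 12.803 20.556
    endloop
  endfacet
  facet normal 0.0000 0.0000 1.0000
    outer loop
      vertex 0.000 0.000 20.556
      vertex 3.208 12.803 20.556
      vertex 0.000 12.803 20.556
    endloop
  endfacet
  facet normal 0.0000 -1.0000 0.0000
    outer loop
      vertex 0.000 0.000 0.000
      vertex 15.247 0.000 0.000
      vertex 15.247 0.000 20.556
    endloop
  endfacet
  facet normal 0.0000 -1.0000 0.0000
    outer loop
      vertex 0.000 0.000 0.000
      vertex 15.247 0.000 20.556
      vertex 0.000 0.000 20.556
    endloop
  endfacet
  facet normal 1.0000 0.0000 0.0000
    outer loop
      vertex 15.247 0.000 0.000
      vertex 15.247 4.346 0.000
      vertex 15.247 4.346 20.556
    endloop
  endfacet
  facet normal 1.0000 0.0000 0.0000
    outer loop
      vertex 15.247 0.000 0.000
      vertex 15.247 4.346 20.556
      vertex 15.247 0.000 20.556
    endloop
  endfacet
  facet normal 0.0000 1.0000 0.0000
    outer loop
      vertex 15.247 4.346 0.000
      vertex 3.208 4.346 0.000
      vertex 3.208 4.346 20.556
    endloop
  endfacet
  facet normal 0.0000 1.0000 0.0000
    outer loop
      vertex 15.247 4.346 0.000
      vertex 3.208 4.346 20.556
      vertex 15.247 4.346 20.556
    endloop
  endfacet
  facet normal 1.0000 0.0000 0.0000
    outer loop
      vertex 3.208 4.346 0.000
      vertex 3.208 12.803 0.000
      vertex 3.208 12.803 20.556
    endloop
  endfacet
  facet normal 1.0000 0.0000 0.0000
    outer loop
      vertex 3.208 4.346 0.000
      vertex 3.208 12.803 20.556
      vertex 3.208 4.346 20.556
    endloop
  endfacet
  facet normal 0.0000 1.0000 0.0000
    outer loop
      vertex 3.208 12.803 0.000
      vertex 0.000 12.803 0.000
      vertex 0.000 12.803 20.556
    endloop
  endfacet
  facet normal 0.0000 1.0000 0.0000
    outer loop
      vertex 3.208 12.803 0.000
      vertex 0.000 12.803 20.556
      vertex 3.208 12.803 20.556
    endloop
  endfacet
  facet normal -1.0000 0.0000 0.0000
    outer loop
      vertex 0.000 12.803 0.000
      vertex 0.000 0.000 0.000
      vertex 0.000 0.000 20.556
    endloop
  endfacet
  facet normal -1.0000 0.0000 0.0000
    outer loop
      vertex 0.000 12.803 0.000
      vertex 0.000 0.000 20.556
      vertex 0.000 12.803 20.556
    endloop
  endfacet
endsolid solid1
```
; perimeter-only toolpath
G21 ; units = mm
G90 ; absolute positioning
G28 ; home
; layer 1
G0 Z5.139
G0 X0.000 Y0.000
G1 X15.247 Y0.000
G1 X15.247 Y4.346
G1 X3.208 Y4.346
G1 X3.208 Y12.803
G1 X0.000 Y12.803
G1 X0.000 Y0.000
; layer 2
G0 Z10.278
G0 X0.000 Y0.000
G1 X15.247 Y0.000
G1 X15.247 Y4.346
G1 X3.208 Y4.346
G1 X3.208 Y12.803
G1 X0.000 Y12.803
G1 X0.000 Y0.000
; layer 3
G0 Z15.417
G0 X0.000 Y0.000
G1 X15.247 Y0.000
G1 X15.247 Y4.346
G1 X3.208 Y4.346
G1 X3.208 Y12.803
G1 X0.000 Y12.803
G1 X0.000 Y0.000
; layer 4
G0 Z20.556
G0 X0.000 Y0.000
G1 X15.247 Y0.000
G1 X15.247 Y4.346
G1 X3.208 Y4.346
G1 X3.208 Y12.803
G1 X0.000 Y12.803
G1 X0.000 Y0.000
M2 ; end

The solid is an L-shaped prism: outer 15.2 × 12.8 mm, arm thicknesses ≈ 4.35 mm (horizontal) and 3.21 mm (vertical), extruded 20.6 mm in z. Slicing at Δz = 5.139 mm — 4 equal slices spanning the solid's height, so layer i sits at z = i·h/4 — gives 4 non-empty perimeters. Each is a 6-segment closed polygon; G0 lifts to the layer z and rapids to the start vertex, then G1 traces the edges.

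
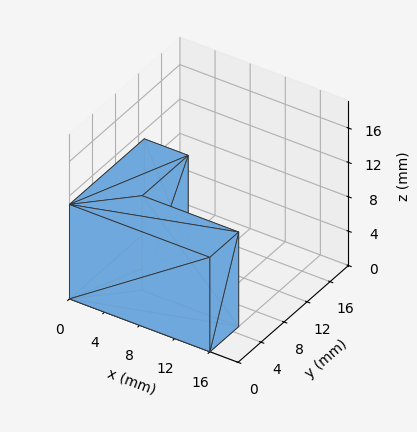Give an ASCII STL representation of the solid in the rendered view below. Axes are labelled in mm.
Reading the render: the shape is an L-shaped prism: outer 16 × 13 mm, arm thicknesses ≈ 5 mm (horizontal) and 5 mm (vertical), extruded 11 mm in z (dimensions read to the nearest mm from the axis ticks). For the STL, each face is triangulated and given an outward normal.

solid part
  facet normal 0.0000 0.0000 -1.0000
    outer loop
      vertex 16.00 5.00 0.00
      vertex 16.00 0.00 0.00
      vertex 0.00 0.00 0.00
    endloop
  endfacet
  facet normal 0.0000 0.0000 -1.0000
    outer loop
      vertex 5.00 5.00 0.00
      vertex 16.00 5.00 0.00
      vertex 0.00 0.00 0.00
    endloop
  endfacet
  facet normal 0.0000 0.0000 -1.0000
    outer loop
      vertex 5.00 13.00 0.00
      vertex 5.00 5.00 0.00
      vertex 0.00 0.00 0.00
    endloop
  endfacet
  facet normal 0.0000 0.0000 -1.0000
    outer loop
      vertex 0.00 13.00 0.00
      vertex 5.00 13.00 0.00
      vertex 0.00 0.00 0.00
    endloop
  endfacet
  facet normal 0.0000 0.0000 1.0000
    outer loop
      vertex 0.00 0.00 11.00
      vertex 16.00 0.00 11.00
      vertex 16.00 5.00 11.00
    endloop
  endfacet
  facet normal 0.0000 0.0000 1.0000
    outer loop
      vertex 0.00 0.00 11.00
      vertex 16.00 5.00 11.00
      vertex 5.00 5.00 11.00
    endloop
  endfacet
  facet normal 0.0000 0.0000 1.0000
    outer loop
      vertex 0.00 0.00 11.00
      vertex 5.00 5.00 11.00
      vertex 5.00 13.00 11.00
    endloop
  endfacet
  facet normal 0.0000 0.0000 1.0000
    outer loop
      vertex 0.00 0.00 11.00
      vertex 5.00 13.00 11.00
      vertex 0.00 13.00 11.00
    endloop
  endfacet
  facet normal 0.0000 -1.0000 0.0000
    outer loop
      vertex 0.00 0.00 0.00
      vertex 16.00 0.00 0.00
      vertex 16.00 0.00 11.00
    endloop
  endfacet
  facet normal 0.0000 -1.0000 0.0000
    outer loop
      vertex 0.00 0.00 0.00
      vertex 16.00 0.00 11.00
      vertex 0.00 0.00 11.00
    endloop
  endfacet
  facet normal 1.0000 0.0000 0.0000
    outer loop
      vertex 16.00 0.00 0.00
      vertex 16.00 5.00 0.00
      vertex 16.00 5.00 11.00
    endloop
  endfacet
  facet normal 1.0000 0.0000 0.0000
    outer loop
      vertex 16.00 0.00 0.00
      vertex 16.00 5.00 11.00
      vertex 16.00 0.00 11.00
    endloop
  endfacet
  facet normal 0.0000 1.0000 0.0000
    outer loop
      vertex 16.00 5.00 0.00
      vertex 5.00 5.00 0.00
      vertex 5.00 5.00 11.00
    endloop
  endfacet
  facet normal 0.0000 1.0000 0.0000
    outer loop
      vertex 16.00 5.00 0.00
      vertex 5.00 5.00 11.00
      vertex 16.00 5.00 11.00
    endloop
  endfacet
  facet normal 1.0000 0.0000 0.0000
    outer loop
      vertex 5.00 5.00 0.00
      vertex 5.00 13.00 0.00
      vertex 5.00 13.00 11.00
    endloop
  endfacet
  facet normal 1.0000 0.0000 0.0000
    outer loop
      vertex 5.00 5.00 0.00
      vertex 5.00 13.00 11.00
      vertex 5.00 5.00 11.00
    endloop
  endfacet
  facet normal 0.0000 1.0000 0.0000
    outer loop
      vertex 5.00 13.00 0.00
      vertex 0.00 13.00 0.00
      vertex 0.00 13.00 11.00
    endloop
  endfacet
  facet normal 0.0000 1.0000 0.0000
    outer loop
      vertex 5.00 13.00 0.00
      vertex 0.00 13.00 11.00
      vertex 5.00 13.00 11.00
    endloop
  endfacet
  facet normal -1.0000 0.0000 0.0000
    outer loop
      vertex 0.00 13.00 0.00
      vertex 0.00 0.00 0.00
      vertex 0.00 0.00 11.00
    endloop
  endfacet
  facet normal -1.0000 0.0000 0.0000
    outer loop
      vertex 0.00 13.00 0.00
      vertex 0.00 0.00 11.00
      vertex 0.00 13.00 11.00
    endloop
  endfacet
endsolid part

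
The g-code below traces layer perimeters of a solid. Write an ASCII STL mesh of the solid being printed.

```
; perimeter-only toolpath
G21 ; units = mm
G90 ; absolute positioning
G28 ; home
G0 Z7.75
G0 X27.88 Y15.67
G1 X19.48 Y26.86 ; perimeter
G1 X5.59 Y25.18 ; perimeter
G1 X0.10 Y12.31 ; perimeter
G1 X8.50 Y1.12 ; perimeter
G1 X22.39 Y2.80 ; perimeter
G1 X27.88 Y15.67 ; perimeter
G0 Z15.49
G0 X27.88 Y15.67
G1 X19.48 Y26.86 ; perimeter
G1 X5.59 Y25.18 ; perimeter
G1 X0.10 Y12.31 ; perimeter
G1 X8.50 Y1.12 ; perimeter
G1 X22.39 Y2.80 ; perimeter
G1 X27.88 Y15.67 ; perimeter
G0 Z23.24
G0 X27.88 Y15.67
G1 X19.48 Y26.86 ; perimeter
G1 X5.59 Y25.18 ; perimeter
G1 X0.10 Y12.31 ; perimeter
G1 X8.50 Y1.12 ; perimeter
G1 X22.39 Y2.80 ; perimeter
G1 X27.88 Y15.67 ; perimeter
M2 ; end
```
solid part
  facet normal 0.0000 0.0000 -1.0000
    outer loop
      vertex 5.59 25.18 0.00
      vertex 19.48 26.86 0.00
      vertex 27.88 15.67 0.00
    endloop
  endfacet
  facet normal 0.0000 0.0000 -1.0000
    outer loop
      vertex 0.10 12.31 0.00
      vertex 5.59 25.18 0.00
      vertex 27.88 15.67 0.00
    endloop
  endfacet
  facet normal 0.0000 0.0000 -1.0000
    outer loop
      vertex 8.50 1.12 0.00
      vertex 0.10 12.31 0.00
      vertex 27.88 15.67 0.00
    endloop
  endfacet
  facet normal 0.0000 0.0000 -1.0000
    outer loop
      vertex 22.39 2.80 0.00
      vertex 8.50 1.12 0.00
      vertex 27.88 15.67 0.00
    endloop
  endfacet
  facet normal 0.0000 0.0000 1.0000
    outer loop
      vertex 27.88 15.67 23.24
      vertex 19.48 26.86 23.24
      vertex 5.59 25.18 23.24
    endloop
  endfacet
  facet normal 0.0000 0.0000 1.0000
    outer loop
      vertex 27.88 15.67 23.24
      vertex 5.59 25.18 23.24
      vertex 0.10 12.31 23.24
    endloop
  endfacet
  facet normal 0.0000 0.0000 1.0000
    outer loop
      vertex 27.88 15.67 23.24
      vertex 0.10 12.31 23.24
      vertex 8.50 1.12 23.24
    endloop
  endfacet
  facet normal 0.0000 0.0000 1.0000
    outer loop
      vertex 27.88 15.67 23.24
      vertex 8.50 1.12 23.24
      vertex 22.39 2.80 23.24
    endloop
  endfacet
  facet normal 0.7997 0.6003 0.0000
    outer loop
      vertex 27.88 15.67 0.00
      vertex 19.48 26.86 0.00
      vertex 19.48 26.86 23.24
    endloop
  endfacet
  facet normal 0.7997 0.6003 0.0000
    outer loop
      vertex 27.88 15.67 0.00
      vertex 19.48 26.86 23.24
      vertex 27.88 15.67 23.24
    endloop
  endfacet
  facet normal -0.1201 0.9928 0.0000
    outer loop
      vertex 19.48 26.86 0.00
      vertex 5.59 25.18 0.00
      vertex 5.59 25.18 23.24
    endloop
  endfacet
  facet normal -0.1201 0.9928 0.0000
    outer loop
      vertex 19.48 26.86 0.00
      vertex 5.59 25.18 23.24
      vertex 19.48 26.86 23.24
    endloop
  endfacet
  facet normal -0.9198 0.3924 0.0000
    outer loop
      vertex 5.59 25.18 0.00
      vertex 0.10 12.31 0.00
      vertex 0.10 12.31 23.24
    endloop
  endfacet
  facet normal -0.9198 0.3924 0.0000
    outer loop
      vertex 5.59 25.18 0.00
      vertex 0.10 12.31 23.24
      vertex 5.59 25.18 23.24
    endloop
  endfacet
  facet normal -0.7997 -0.6003 0.0000
    outer loop
      vertex 0.10 12.31 0.00
      vertex 8.50 1.12 0.00
      vertex 8.50 1.12 23.24
    endloop
  endfacet
  facet normal -0.7997 -0.6003 0.0000
    outer loop
      vertex 0.10 12.31 0.00
      vertex 8.50 1.12 23.24
      vertex 0.10 12.31 23.24
    endloop
  endfacet
  facet normal 0.1201 -0.9928 0.0000
    outer loop
      vertex 8.50 1.12 0.00
      vertex 22.39 2.80 0.00
      vertex 22.39 2.80 23.24
    endloop
  endfacet
  facet normal 0.1201 -0.9928 0.0000
    outer loop
      vertex 8.50 1.12 0.00
      vertex 22.39 2.80 23.24
      vertex 8.50 1.12 23.24
    endloop
  endfacet
  facet normal 0.9198 -0.3924 0.0000
    outer loop
      vertex 22.39 2.80 0.00
      vertex 27.88 15.67 0.00
      vertex 27.88 15.67 23.24
    endloop
  endfacet
  facet normal 0.9198 -0.3924 0.0000
    outer loop
      vertex 22.39 2.80 0.00
      vertex 27.88 15.67 23.24
      vertex 22.39 2.80 23.24
    endloop
  endfacet
endsolid part

The G0 Z moves step by Δz≈7.75 mm. Every layer's G1 loop is the same polygon, so the solid is a straight extrusion of it from z=0 to z≈23.2. Closing with flat bottom and top caps and triangulating gives 20 facets — a regular 6-sided prism (a cylinder approximated with 6 flat sides), circumscribed radius ≈ 14 mm, height ≈ 23.2 mm.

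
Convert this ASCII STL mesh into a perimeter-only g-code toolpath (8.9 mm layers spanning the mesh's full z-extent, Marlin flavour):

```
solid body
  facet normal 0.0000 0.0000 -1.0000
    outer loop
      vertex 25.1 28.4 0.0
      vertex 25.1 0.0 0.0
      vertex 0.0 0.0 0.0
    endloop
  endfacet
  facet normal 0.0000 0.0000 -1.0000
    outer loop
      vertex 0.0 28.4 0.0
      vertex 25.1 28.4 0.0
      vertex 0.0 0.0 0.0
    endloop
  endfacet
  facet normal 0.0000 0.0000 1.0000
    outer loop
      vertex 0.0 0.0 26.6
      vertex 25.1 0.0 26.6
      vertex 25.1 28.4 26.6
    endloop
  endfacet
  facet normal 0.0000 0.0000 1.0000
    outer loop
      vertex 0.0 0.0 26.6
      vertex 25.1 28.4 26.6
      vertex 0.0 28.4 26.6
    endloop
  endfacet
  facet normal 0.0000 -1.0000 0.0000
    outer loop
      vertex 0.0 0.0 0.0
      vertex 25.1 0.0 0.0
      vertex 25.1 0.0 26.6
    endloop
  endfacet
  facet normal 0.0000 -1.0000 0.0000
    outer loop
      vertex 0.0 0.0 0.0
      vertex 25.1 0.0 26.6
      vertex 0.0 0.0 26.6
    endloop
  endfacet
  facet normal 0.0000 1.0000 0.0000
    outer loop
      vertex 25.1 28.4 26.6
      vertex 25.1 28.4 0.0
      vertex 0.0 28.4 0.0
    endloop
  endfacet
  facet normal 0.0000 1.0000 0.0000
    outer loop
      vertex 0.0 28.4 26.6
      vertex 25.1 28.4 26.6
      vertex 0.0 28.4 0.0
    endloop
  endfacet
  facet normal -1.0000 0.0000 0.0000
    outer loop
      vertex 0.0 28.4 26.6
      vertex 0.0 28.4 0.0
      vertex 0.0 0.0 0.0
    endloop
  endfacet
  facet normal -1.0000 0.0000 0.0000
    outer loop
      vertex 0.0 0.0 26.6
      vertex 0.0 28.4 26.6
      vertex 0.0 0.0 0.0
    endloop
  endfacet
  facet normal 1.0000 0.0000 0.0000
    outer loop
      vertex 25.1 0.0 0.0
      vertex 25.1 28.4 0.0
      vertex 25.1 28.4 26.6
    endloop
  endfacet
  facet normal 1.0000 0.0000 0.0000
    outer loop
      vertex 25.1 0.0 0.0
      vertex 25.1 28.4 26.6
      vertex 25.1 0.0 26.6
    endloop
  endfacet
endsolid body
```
; perimeter-only toolpath
G21 ; units = mm
G90 ; absolute positioning
G28 ; home
; layer 1
G0 Z8.9
G0 X0.0 Y0.0
G1 X25.1 Y0.0
G1 X25.1 Y28.4
G1 X0.0 Y28.4
G1 X0.0 Y0.0
; layer 2
G0 Z17.7
G0 X0.0 Y0.0
G1 X25.1 Y0.0
G1 X25.1 Y28.4
G1 X0.0 Y28.4
G1 X0.0 Y0.0
; layer 3
G0 Z26.6
G0 X0.0 Y0.0
G1 X25.1 Y0.0
G1 X25.1 Y28.4
G1 X0.0 Y28.4
G1 X0.0 Y0.0
M2 ; end

The solid is a rectangular box, roughly 25.1 × 28.4 mm footprint and 26.6 mm tall. Slicing at Δz = 8.9 mm — 3 equal slices spanning the solid's height, so layer i sits at z = i·h/3 — gives 3 non-empty perimeters. Each is a 4-segment closed polygon; G0 lifts to the layer z and rapids to the start vertex, then G1 traces the edges.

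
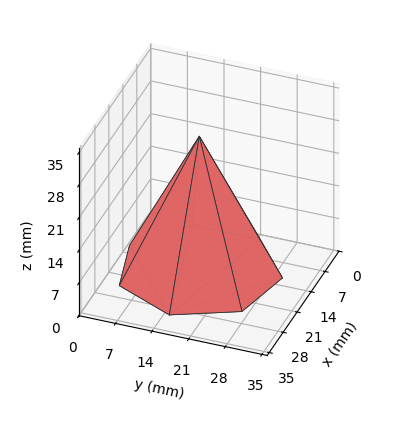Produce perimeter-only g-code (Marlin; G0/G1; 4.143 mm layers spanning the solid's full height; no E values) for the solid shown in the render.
Reading the render: the shape is a regular 7-sided pyramid, base circumscribed radius ≈ 15 mm, apex at z ≈ 29 mm (dimensions read to the nearest mm from the axis ticks). For the g-code, the solid's height is divided into equal slices at the stated Δz and each level perimeter traced with G1 moves after a G0 lift.

; perimeter-only toolpath
G21 ; units = mm
G90 ; absolute positioning
G28 ; home
; layer 1
G0 Z4.143
G0 X27.857 Y15.000
G1 X23.016 Y25.052
G1 X12.139 Y27.535
G1 X3.416 Y20.578
G1 X3.416 Y9.422
G1 X12.139 Y2.465
G1 X23.016 Y4.948
G1 X27.857 Y15.000
; layer 2
G0 Z8.286
G0 X25.714 Y15.000
G1 X21.680 Y23.376
G1 X12.616 Y25.446
G1 X5.346 Y19.649
G1 X5.346 Y10.351
G1 X12.616 Y4.554
G1 X21.680 Y6.624
G1 X25.714 Y15.000
; layer 3
G0 Z12.429
G0 X23.571 Y15.000
G1 X20.344 Y21.701
G1 X13.093 Y23.357
G1 X7.277 Y18.719
G1 X7.277 Y11.281
G1 X13.093 Y6.643
G1 X20.344 Y8.299
G1 X23.571 Y15.000
; layer 4
G0 Z16.571
G0 X21.429 Y15.000
G1 X19.008 Y20.026
G1 X13.569 Y21.267
G1 X9.208 Y17.789
G1 X9.208 Y12.211
G1 X13.569 Y8.733
G1 X19.008 Y9.974
G1 X21.429 Y15.000
; layer 5
G0 Z20.714
G0 X19.286 Y15.000
G1 X17.672 Y18.351
G1 X14.046 Y19.178
G1 X11.139 Y16.859
G1 X11.139 Y13.141
G1 X14.046 Y10.822
G1 X17.672 Y11.649
G1 X19.286 Y15.000
; layer 6
G0 Z24.857
G0 X17.143 Y15.000
G1 X16.336 Y16.675
G1 X14.523 Y17.089
G1 X13.069 Y15.930
G1 X13.069 Y14.070
G1 X14.523 Y12.911
G1 X16.336 Y13.325
G1 X17.143 Y15.000
M2 ; end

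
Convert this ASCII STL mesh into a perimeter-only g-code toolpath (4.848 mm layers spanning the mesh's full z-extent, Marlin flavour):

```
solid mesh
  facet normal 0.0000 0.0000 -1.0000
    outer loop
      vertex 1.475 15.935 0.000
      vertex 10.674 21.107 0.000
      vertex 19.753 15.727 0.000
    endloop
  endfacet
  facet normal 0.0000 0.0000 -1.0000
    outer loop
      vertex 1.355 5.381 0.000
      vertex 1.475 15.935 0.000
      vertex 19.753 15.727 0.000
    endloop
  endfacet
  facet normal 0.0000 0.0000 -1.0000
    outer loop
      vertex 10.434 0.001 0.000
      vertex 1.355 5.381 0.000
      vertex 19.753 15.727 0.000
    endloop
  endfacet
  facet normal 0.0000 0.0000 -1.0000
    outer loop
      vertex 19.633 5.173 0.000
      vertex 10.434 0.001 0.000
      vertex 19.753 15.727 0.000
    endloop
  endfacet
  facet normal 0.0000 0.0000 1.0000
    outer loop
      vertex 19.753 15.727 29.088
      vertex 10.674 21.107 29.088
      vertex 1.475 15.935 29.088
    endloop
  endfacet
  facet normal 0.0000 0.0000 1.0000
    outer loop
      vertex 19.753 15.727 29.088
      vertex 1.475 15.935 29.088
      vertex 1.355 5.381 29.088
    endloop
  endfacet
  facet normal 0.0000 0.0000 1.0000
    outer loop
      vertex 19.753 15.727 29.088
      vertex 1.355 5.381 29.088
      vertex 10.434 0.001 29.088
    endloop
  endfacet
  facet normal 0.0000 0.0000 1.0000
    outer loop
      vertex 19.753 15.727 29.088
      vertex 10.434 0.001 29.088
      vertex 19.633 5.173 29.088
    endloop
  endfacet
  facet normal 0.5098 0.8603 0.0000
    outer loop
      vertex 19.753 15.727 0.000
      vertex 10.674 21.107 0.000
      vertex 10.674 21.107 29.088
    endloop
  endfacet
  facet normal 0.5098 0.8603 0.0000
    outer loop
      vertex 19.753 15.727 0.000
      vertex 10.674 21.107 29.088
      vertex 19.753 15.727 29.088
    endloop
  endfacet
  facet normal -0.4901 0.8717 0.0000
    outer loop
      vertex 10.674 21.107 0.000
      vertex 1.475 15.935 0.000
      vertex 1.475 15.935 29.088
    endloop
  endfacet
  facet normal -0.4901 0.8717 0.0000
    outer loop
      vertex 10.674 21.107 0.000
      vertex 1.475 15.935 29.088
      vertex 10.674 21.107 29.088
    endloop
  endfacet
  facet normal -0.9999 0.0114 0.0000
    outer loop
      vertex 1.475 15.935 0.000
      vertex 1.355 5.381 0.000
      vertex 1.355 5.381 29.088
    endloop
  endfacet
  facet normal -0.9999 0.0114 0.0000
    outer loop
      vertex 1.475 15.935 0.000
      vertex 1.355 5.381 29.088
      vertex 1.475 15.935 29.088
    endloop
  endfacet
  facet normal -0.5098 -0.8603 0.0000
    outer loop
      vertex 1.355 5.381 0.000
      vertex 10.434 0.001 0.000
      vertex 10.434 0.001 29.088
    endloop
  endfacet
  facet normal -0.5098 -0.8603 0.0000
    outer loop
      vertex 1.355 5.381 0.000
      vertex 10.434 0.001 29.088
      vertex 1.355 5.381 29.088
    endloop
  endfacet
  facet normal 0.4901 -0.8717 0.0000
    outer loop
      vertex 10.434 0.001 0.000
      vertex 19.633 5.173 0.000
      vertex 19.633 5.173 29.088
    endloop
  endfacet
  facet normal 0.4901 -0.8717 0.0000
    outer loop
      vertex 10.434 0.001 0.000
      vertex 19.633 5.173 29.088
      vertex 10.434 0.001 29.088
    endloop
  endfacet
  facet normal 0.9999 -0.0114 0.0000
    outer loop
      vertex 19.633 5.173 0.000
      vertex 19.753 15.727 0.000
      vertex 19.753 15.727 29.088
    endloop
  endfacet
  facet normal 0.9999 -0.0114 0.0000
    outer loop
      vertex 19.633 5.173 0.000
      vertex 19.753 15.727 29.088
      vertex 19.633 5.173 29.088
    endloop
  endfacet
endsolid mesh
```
; perimeter-only toolpath
G21 ; units = mm
G90 ; absolute positioning
G28 ; home
; layer 1
G0 Z4.848
G0 X19.753 Y15.727
G1 X10.674 Y21.107
G1 X1.475 Y15.935
G1 X1.355 Y5.381
G1 X10.434 Y0.001
G1 X19.633 Y5.173
G1 X19.753 Y15.727
; layer 2
G0 Z9.696
G0 X19.753 Y15.727
G1 X10.674 Y21.107
G1 X1.475 Y15.935
G1 X1.355 Y5.381
G1 X10.434 Y0.001
G1 X19.633 Y5.173
G1 X19.753 Y15.727
; layer 3
G0 Z14.544
G0 X19.753 Y15.727
G1 X10.674 Y21.107
G1 X1.475 Y15.935
G1 X1.355 Y5.381
G1 X10.434 Y0.001
G1 X19.633 Y5.173
G1 X19.753 Y15.727
; layer 4
G0 Z19.392
G0 X19.753 Y15.727
G1 X10.674 Y21.107
G1 X1.475 Y15.935
G1 X1.355 Y5.381
G1 X10.434 Y0.001
G1 X19.633 Y5.173
G1 X19.753 Y15.727
; layer 5
G0 Z24.240
G0 X19.753 Y15.727
G1 X10.674 Y21.107
G1 X1.475 Y15.935
G1 X1.355 Y5.381
G1 X10.434 Y0.001
G1 X19.633 Y5.173
G1 X19.753 Y15.727
; layer 6
G0 Z29.088
G0 X19.753 Y15.727
G1 X10.674 Y21.107
G1 X1.475 Y15.935
G1 X1.355 Y5.381
G1 X10.434 Y0.001
G1 X19.633 Y5.173
G1 X19.753 Y15.727
M2 ; end

The solid is a regular 6-sided prism (a cylinder approximated with 6 flat sides), circumscribed radius ≈ 10.6 mm, height ≈ 29.1 mm. Slicing at Δz = 4.848 mm — 6 equal slices spanning the solid's height, so layer i sits at z = i·h/6 — gives 6 non-empty perimeters. Each is a 6-segment closed polygon; G0 lifts to the layer z and rapids to the start vertex, then G1 traces the edges.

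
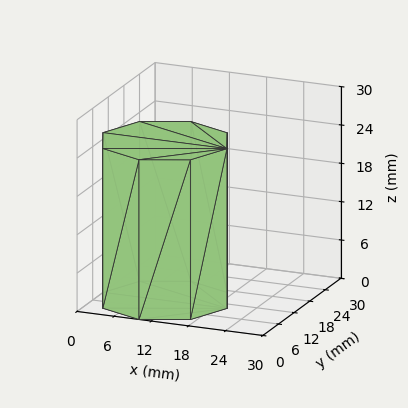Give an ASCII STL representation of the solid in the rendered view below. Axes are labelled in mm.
Reading the render: the shape is a regular 8-sided prism (a cylinder approximated with 8 flat sides), circumscribed radius ≈ 10 mm, height ≈ 25 mm (dimensions read to the nearest mm from the axis ticks). For the STL, each face is triangulated and given an outward normal.

solid part
  facet normal 0.0000 0.0000 -1.0000
    outer loop
      vertex 10.000 20.000 0.000
      vertex 17.071 17.071 0.000
      vertex 20.000 10.000 0.000
    endloop
  endfacet
  facet normal 0.0000 0.0000 -1.0000
    outer loop
      vertex 2.929 17.071 0.000
      vertex 10.000 20.000 0.000
      vertex 20.000 10.000 0.000
    endloop
  endfacet
  facet normal 0.0000 0.0000 -1.0000
    outer loop
      vertex 0.000 10.000 0.000
      vertex 2.929 17.071 0.000
      vertex 20.000 10.000 0.000
    endloop
  endfacet
  facet normal 0.0000 0.0000 -1.0000
    outer loop
      vertex 2.929 2.929 0.000
      vertex 0.000 10.000 0.000
      vertex 20.000 10.000 0.000
    endloop
  endfacet
  facet normal 0.0000 0.0000 -1.0000
    outer loop
      vertex 10.000 0.000 0.000
      vertex 2.929 2.929 0.000
      vertex 20.000 10.000 0.000
    endloop
  endfacet
  facet normal 0.0000 0.0000 -1.0000
    outer loop
      vertex 17.071 2.929 0.000
      vertex 10.000 0.000 0.000
      vertex 20.000 10.000 0.000
    endloop
  endfacet
  facet normal 0.0000 0.0000 1.0000
    outer loop
      vertex 20.000 10.000 25.000
      vertex 17.071 17.071 25.000
      vertex 10.000 20.000 25.000
    endloop
  endfacet
  facet normal 0.0000 0.0000 1.0000
    outer loop
      vertex 20.000 10.000 25.000
      vertex 10.000 20.000 25.000
      vertex 2.929 17.071 25.000
    endloop
  endfacet
  facet normal 0.0000 0.0000 1.0000
    outer loop
      vertex 20.000 10.000 25.000
      vertex 2.929 17.071 25.000
      vertex 0.000 10.000 25.000
    endloop
  endfacet
  facet normal 0.0000 0.0000 1.0000
    outer loop
      vertex 20.000 10.000 25.000
      vertex 0.000 10.000 25.000
      vertex 2.929 2.929 25.000
    endloop
  endfacet
  facet normal 0.0000 0.0000 1.0000
    outer loop
      vertex 20.000 10.000 25.000
      vertex 2.929 2.929 25.000
      vertex 10.000 0.000 25.000
    endloop
  endfacet
  facet normal 0.0000 0.0000 1.0000
    outer loop
      vertex 20.000 10.000 25.000
      vertex 10.000 0.000 25.000
      vertex 17.071 2.929 25.000
    endloop
  endfacet
  facet normal 0.9239 0.3827 0.0000
    outer loop
      vertex 20.000 10.000 0.000
      vertex 17.071 17.071 0.000
      vertex 17.071 17.071 25.000
    endloop
  endfacet
  facet normal 0.9239 0.3827 0.0000
    outer loop
      vertex 20.000 10.000 0.000
      vertex 17.071 17.071 25.000
      vertex 20.000 10.000 25.000
    endloop
  endfacet
  facet normal 0.3827 0.9239 0.0000
    outer loop
      vertex 17.071 17.071 0.000
      vertex 10.000 20.000 0.000
      vertex 10.000 20.000 25.000
    endloop
  endfacet
  facet normal 0.3827 0.9239 0.0000
    outer loop
      vertex 17.071 17.071 0.000
      vertex 10.000 20.000 25.000
      vertex 17.071 17.071 25.000
    endloop
  endfacet
  facet normal -0.3827 0.9239 0.0000
    outer loop
      vertex 10.000 20.000 0.000
      vertex 2.929 17.071 0.000
      vertex 2.929 17.071 25.000
    endloop
  endfacet
  facet normal -0.3827 0.9239 0.0000
    outer loop
      vertex 10.000 20.000 0.000
      vertex 2.929 17.071 25.000
      vertex 10.000 20.000 25.000
    endloop
  endfacet
  facet normal -0.9239 0.3827 0.0000
    outer loop
      vertex 2.929 17.071 0.000
      vertex 0.000 10.000 0.000
      vertex 0.000 10.000 25.000
    endloop
  endfacet
  facet normal -0.9239 0.3827 0.0000
    outer loop
      vertex 2.929 17.071 0.000
      vertex 0.000 10.000 25.000
      vertex 2.929 17.071 25.000
    endloop
  endfacet
  facet normal -0.9239 -0.3827 0.0000
    outer loop
      vertex 0.000 10.000 0.000
      vertex 2.929 2.929 0.000
      vertex 2.929 2.929 25.000
    endloop
  endfacet
  facet normal -0.9239 -0.3827 0.0000
    outer loop
      vertex 0.000 10.000 0.000
      vertex 2.929 2.929 25.000
      vertex 0.000 10.000 25.000
    endloop
  endfacet
  facet normal -0.3827 -0.9239 0.0000
    outer loop
      vertex 2.929 2.929 0.000
      vertex 10.000 0.000 0.000
      vertex 10.000 0.000 25.000
    endloop
  endfacet
  facet normal -0.3827 -0.9239 0.0000
    outer loop
      vertex 2.929 2.929 0.000
      vertex 10.000 0.000 25.000
      vertex 2.929 2.929 25.000
    endloop
  endfacet
  facet normal 0.3827 -0.9239 0.0000
    outer loop
      vertex 10.000 0.000 0.000
      vertex 17.071 2.929 0.000
      vertex 17.071 2.929 25.000
    endloop
  endfacet
  facet normal 0.3827 -0.9239 0.0000
    outer loop
      vertex 10.000 0.000 0.000
      vertex 17.071 2.929 25.000
      vertex 10.000 0.000 25.000
    endloop
  endfacet
  facet normal 0.9239 -0.3827 0.0000
    outer loop
      vertex 17.071 2.929 0.000
      vertex 20.000 10.000 0.000
      vertex 20.000 10.000 25.000
    endloop
  endfacet
  facet normal 0.9239 -0.3827 0.0000
    outer loop
      vertex 17.071 2.929 0.000
      vertex 20.000 10.000 25.000
      vertex 17.071 2.929 25.000
    endloop
  endfacet
endsolid part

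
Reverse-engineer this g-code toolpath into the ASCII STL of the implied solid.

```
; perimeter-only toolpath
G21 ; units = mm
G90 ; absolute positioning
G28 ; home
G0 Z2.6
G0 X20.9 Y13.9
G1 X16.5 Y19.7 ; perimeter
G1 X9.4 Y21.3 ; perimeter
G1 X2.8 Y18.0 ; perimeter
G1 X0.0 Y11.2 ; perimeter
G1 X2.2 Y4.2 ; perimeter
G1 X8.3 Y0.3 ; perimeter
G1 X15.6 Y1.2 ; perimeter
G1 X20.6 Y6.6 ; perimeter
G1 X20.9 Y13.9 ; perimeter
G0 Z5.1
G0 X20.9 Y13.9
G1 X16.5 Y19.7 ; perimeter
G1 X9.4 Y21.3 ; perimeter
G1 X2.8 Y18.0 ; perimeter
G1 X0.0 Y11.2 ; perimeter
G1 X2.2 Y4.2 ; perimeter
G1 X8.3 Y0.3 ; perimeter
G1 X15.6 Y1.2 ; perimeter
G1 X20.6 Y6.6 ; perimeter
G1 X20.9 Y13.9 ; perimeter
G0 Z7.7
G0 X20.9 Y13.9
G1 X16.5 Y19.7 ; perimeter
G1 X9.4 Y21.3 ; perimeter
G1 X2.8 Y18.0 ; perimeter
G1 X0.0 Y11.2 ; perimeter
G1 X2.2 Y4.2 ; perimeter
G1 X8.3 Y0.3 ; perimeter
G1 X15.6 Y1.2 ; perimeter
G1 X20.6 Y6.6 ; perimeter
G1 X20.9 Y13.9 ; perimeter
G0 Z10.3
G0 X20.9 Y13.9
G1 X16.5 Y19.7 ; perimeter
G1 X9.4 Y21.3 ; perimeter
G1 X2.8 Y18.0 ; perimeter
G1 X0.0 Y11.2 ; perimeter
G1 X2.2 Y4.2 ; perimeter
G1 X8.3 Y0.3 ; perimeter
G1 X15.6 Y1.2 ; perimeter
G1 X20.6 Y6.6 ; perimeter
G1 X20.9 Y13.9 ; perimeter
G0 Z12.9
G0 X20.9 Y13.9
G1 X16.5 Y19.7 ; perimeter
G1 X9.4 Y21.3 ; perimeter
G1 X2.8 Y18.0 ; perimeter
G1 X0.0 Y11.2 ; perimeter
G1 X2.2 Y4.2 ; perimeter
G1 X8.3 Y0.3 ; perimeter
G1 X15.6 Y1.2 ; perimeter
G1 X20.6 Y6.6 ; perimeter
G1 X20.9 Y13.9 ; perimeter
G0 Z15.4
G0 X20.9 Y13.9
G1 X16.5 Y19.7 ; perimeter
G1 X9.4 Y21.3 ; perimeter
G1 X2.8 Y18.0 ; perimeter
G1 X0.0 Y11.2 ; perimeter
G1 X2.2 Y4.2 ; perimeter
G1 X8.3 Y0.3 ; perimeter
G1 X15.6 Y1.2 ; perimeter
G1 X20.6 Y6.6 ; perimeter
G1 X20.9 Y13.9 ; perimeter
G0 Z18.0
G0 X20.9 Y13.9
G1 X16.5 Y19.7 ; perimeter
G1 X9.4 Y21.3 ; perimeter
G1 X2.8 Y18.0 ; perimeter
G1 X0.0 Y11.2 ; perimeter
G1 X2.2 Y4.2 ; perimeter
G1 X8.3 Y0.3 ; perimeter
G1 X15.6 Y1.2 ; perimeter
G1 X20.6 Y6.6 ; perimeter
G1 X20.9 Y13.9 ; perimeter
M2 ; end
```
solid part
  facet normal 0.0000 0.0000 -1.0000
    outer loop
      vertex 9.4 21.3 0.0
      vertex 16.5 19.7 0.0
      vertex 20.9 13.9 0.0
    endloop
  endfacet
  facet normal 0.0000 0.0000 -1.0000
    outer loop
      vertex 2.8 18.0 0.0
      vertex 9.4 21.3 0.0
      vertex 20.9 13.9 0.0
    endloop
  endfacet
  facet normal 0.0000 0.0000 -1.0000
    outer loop
      vertex 0.0 11.2 0.0
      vertex 2.8 18.0 0.0
      vertex 20.9 13.9 0.0
    endloop
  endfacet
  facet normal 0.0000 0.0000 -1.0000
    outer loop
      vertex 2.2 4.2 0.0
      vertex 0.0 11.2 0.0
      vertex 20.9 13.9 0.0
    endloop
  endfacet
  facet normal 0.0000 0.0000 -1.0000
    outer loop
      vertex 8.3 0.3 0.0
      vertex 2.2 4.2 0.0
      vertex 20.9 13.9 0.0
    endloop
  endfacet
  facet normal 0.0000 0.0000 -1.0000
    outer loop
      vertex 15.6 1.2 0.0
      vertex 8.3 0.3 0.0
      vertex 20.9 13.9 0.0
    endloop
  endfacet
  facet normal 0.0000 0.0000 -1.0000
    outer loop
      vertex 20.6 6.6 0.0
      vertex 15.6 1.2 0.0
      vertex 20.9 13.9 0.0
    endloop
  endfacet
  facet normal 0.0000 0.0000 1.0000
    outer loop
      vertex 20.9 13.9 18.0
      vertex 16.5 19.7 18.0
      vertex 9.4 21.3 18.0
    endloop
  endfacet
  facet normal 0.0000 0.0000 1.0000
    outer loop
      vertex 20.9 13.9 18.0
      vertex 9.4 21.3 18.0
      vertex 2.8 18.0 18.0
    endloop
  endfacet
  facet normal 0.0000 0.0000 1.0000
    outer loop
      vertex 20.9 13.9 18.0
      vertex 2.8 18.0 18.0
      vertex 0.0 11.2 18.0
    endloop
  endfacet
  facet normal 0.0000 0.0000 1.0000
    outer loop
      vertex 20.9 13.9 18.0
      vertex 0.0 11.2 18.0
      vertex 2.2 4.2 18.0
    endloop
  endfacet
  facet normal 0.0000 0.0000 1.0000
    outer loop
      vertex 20.9 13.9 18.0
      vertex 2.2 4.2 18.0
      vertex 8.3 0.3 18.0
    endloop
  endfacet
  facet normal 0.0000 0.0000 1.0000
    outer loop
      vertex 20.9 13.9 18.0
      vertex 8.3 0.3 18.0
      vertex 15.6 1.2 18.0
    endloop
  endfacet
  facet normal 0.0000 0.0000 1.0000
    outer loop
      vertex 20.9 13.9 18.0
      vertex 15.6 1.2 18.0
      vertex 20.6 6.6 18.0
    endloop
  endfacet
  facet normal 0.7967 0.6044 0.0000
    outer loop
      vertex 20.9 13.9 0.0
      vertex 16.5 19.7 0.0
      vertex 16.5 19.7 18.0
    endloop
  endfacet
  facet normal 0.7967 0.6044 0.0000
    outer loop
      vertex 20.9 13.9 0.0
      vertex 16.5 19.7 18.0
      vertex 20.9 13.9 18.0
    endloop
  endfacet
  facet normal 0.2198 0.9755 0.0000
    outer loop
      vertex 16.5 19.7 0.0
      vertex 9.4 21.3 0.0
      vertex 9.4 21.3 18.0
    endloop
  endfacet
  facet normal 0.2198 0.9755 0.0000
    outer loop
      vertex 16.5 19.7 0.0
      vertex 9.4 21.3 18.0
      vertex 16.5 19.7 18.0
    endloop
  endfacet
  facet normal -0.4472 0.8944 0.0000
    outer loop
      vertex 9.4 21.3 0.0
      vertex 2.8 18.0 0.0
      vertex 2.8 18.0 18.0
    endloop
  endfacet
  facet normal -0.4472 0.8944 0.0000
    outer loop
      vertex 9.4 21.3 0.0
      vertex 2.8 18.0 18.0
      vertex 9.4 21.3 18.0
    endloop
  endfacet
  facet normal -0.9247 0.3807 0.0000
    outer loop
      vertex 2.8 18.0 0.0
      vertex 0.0 11.2 0.0
      vertex 0.0 11.2 18.0
    endloop
  endfacet
  facet normal -0.9247 0.3807 0.0000
    outer loop
      vertex 2.8 18.0 0.0
      vertex 0.0 11.2 18.0
      vertex 2.8 18.0 18.0
    endloop
  endfacet
  facet normal -0.9540 -0.2998 0.0000
    outer loop
      vertex 0.0 11.2 0.0
      vertex 2.2 4.2 0.0
      vertex 2.2 4.2 18.0
    endloop
  endfacet
  facet normal -0.9540 -0.2998 0.0000
    outer loop
      vertex 0.0 11.2 0.0
      vertex 2.2 4.2 18.0
      vertex 0.0 11.2 18.0
    endloop
  endfacet
  facet normal -0.5387 -0.8425 0.0000
    outer loop
      vertex 2.2 4.2 0.0
      vertex 8.3 0.3 0.0
      vertex 8.3 0.3 18.0
    endloop
  endfacet
  facet normal -0.5387 -0.8425 0.0000
    outer loop
      vertex 2.2 4.2 0.0
      vertex 8.3 0.3 18.0
      vertex 2.2 4.2 18.0
    endloop
  endfacet
  facet normal 0.1224 -0.9925 0.0000
    outer loop
      vertex 8.3 0.3 0.0
      vertex 15.6 1.2 0.0
      vertex 15.6 1.2 18.0
    endloop
  endfacet
  facet normal 0.1224 -0.9925 0.0000
    outer loop
      vertex 8.3 0.3 0.0
      vertex 15.6 1.2 18.0
      vertex 8.3 0.3 18.0
    endloop
  endfacet
  facet normal 0.7338 -0.6794 0.0000
    outer loop
      vertex 15.6 1.2 0.0
      vertex 20.6 6.6 0.0
      vertex 20.6 6.6 18.0
    endloop
  endfacet
  facet normal 0.7338 -0.6794 0.0000
    outer loop
      vertex 15.6 1.2 0.0
      vertex 20.6 6.6 18.0
      vertex 15.6 1.2 18.0
    endloop
  endfacet
  facet normal 0.9992 -0.0411 0.0000
    outer loop
      vertex 20.6 6.6 0.0
      vertex 20.9 13.9 0.0
      vertex 20.9 13.9 18.0
    endloop
  endfacet
  facet normal 0.9992 -0.0411 0.0000
    outer loop
      vertex 20.6 6.6 0.0
      vertex 20.9 13.9 18.0
      vertex 20.6 6.6 18.0
    endloop
  endfacet
endsolid part

The G0 Z moves step by Δz≈2.6 mm. Every layer's G1 loop is the same polygon, so the solid is a straight extrusion of it from z=0 to z≈18. Closing with flat bottom and top caps and triangulating gives 32 facets — a regular 9-sided prism (a cylinder approximated with 9 flat sides), circumscribed radius ≈ 10.7 mm, height ≈ 18 mm.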